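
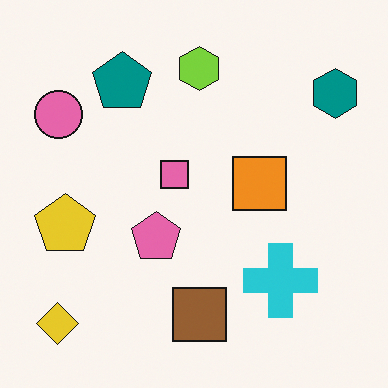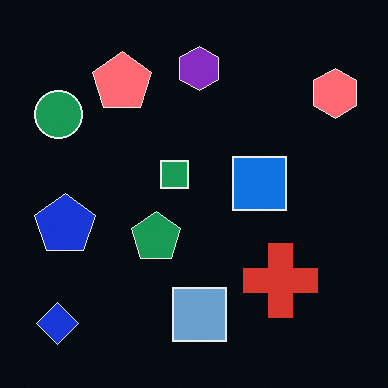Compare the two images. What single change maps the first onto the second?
The second image is the first color-inverted (negative).

The light background has become dark and every shape's color is its complement — a photographic negative.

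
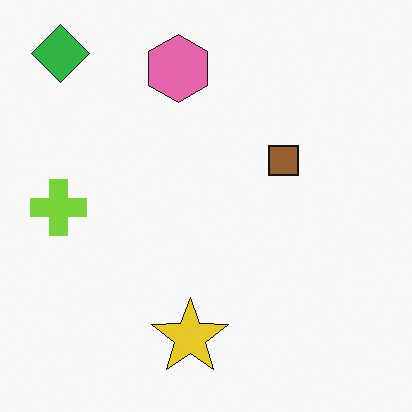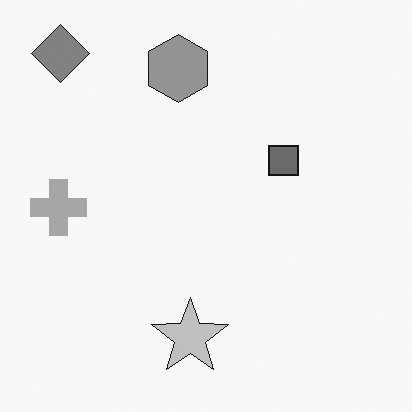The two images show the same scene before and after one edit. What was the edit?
It was converted to grayscale.

All color is removed — every shape is now a shade of grey.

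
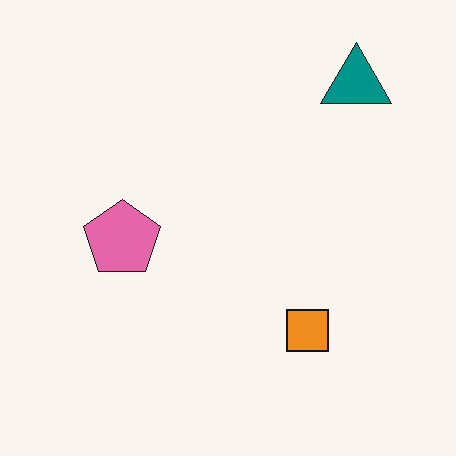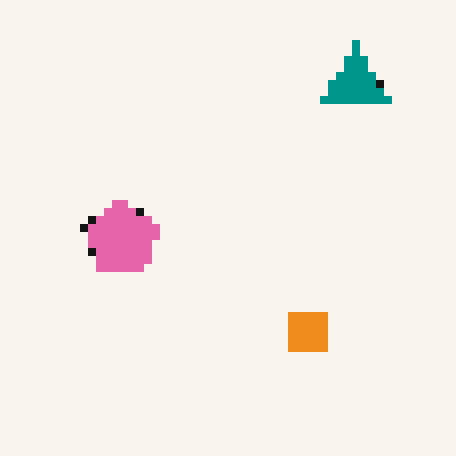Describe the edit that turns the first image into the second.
This is the original image moderately pixelated.

Shapes are reduced to large square blocks; fine edges and outlines are lost — a downscale-then-upscale (mosaic) effect.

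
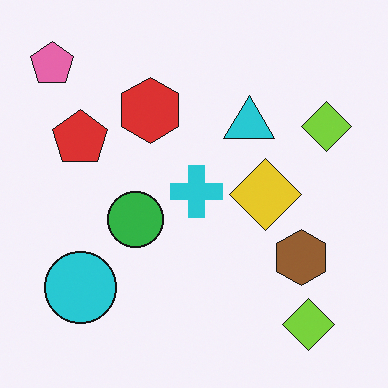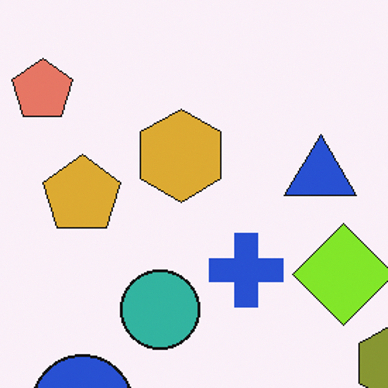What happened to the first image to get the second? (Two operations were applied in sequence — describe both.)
The image was hue-shifted slightly, then cropped to a modestly smaller region and rescaled.

Every shape's color has rotated by the same amount around the hue wheel — a uniform hue shift. The visible shapes are larger and the field of view is narrower; shapes near the original edges may be partly or wholly outside the frame — a crop-and-rescale.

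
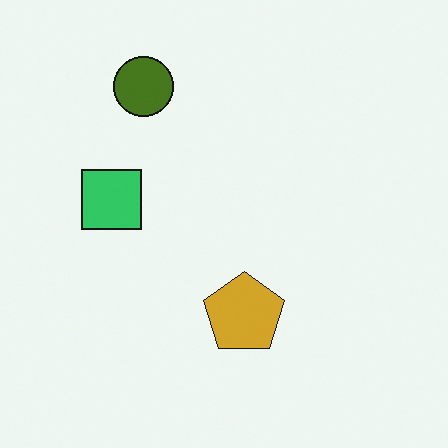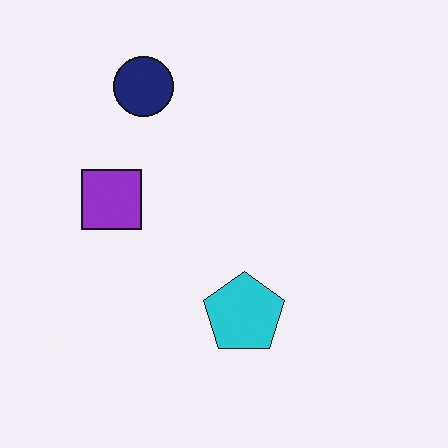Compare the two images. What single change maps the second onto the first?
This is the original image hue-shifted through roughly half the color wheel.

Every shape's color has rotated by the same amount around the hue wheel — a uniform hue shift.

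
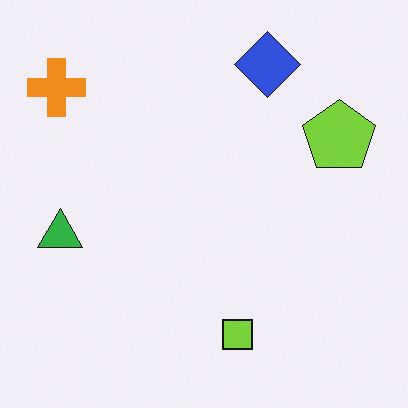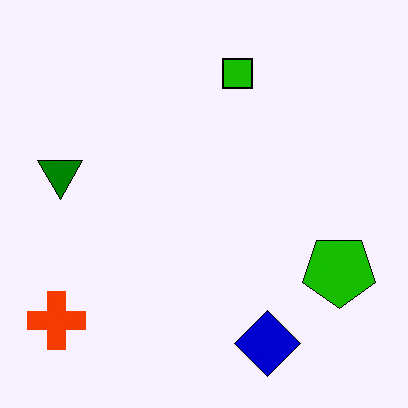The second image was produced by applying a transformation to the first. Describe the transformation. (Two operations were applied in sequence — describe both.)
It was flipped vertically (top ↔ bottom), then boosted in contrast.

The blue diamond is in the top of the first image and the bottom of the second — shapes on opposite sides of the horizontal midline have swapped in a mirror flip. Tones are pushed away from mid-grey across the whole image — a global contrast change.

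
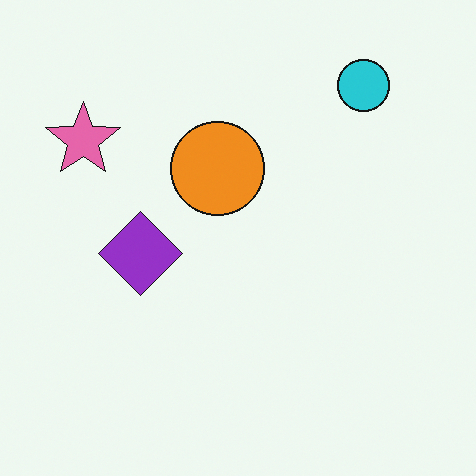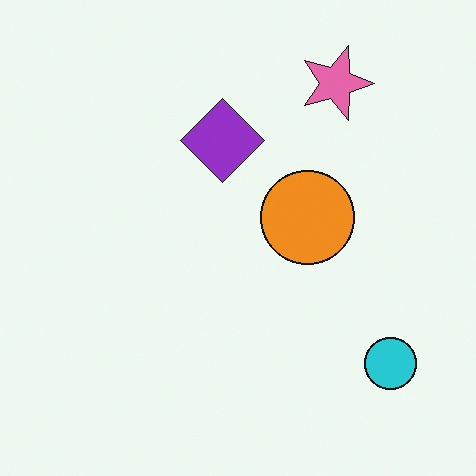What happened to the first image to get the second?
This is the original image rotated 90° clockwise.

The cyan circle sits in the top-right of the first image and the bottom-right of the second — consistent with a whole-image 90° clockwise rotation.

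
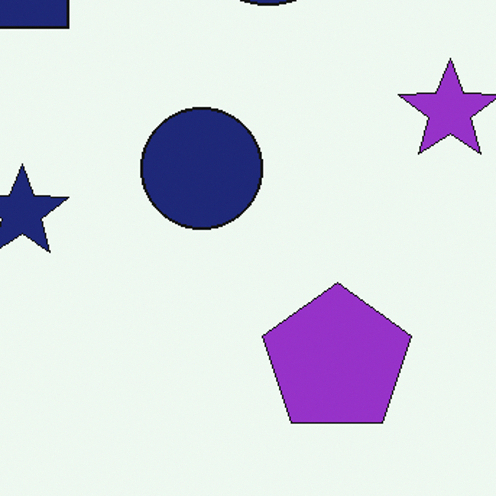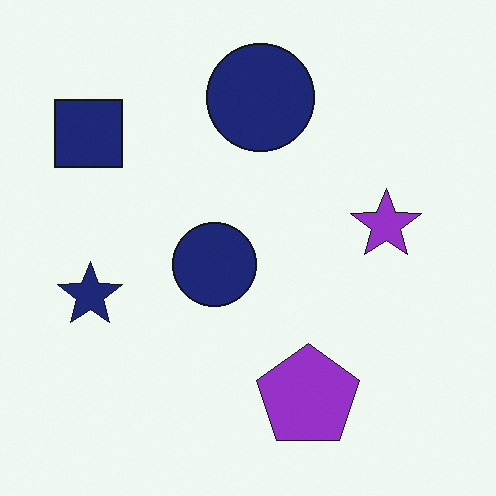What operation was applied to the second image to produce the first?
The image was cropped to a modestly smaller region and rescaled.

The visible shapes are larger and the field of view is narrower; shapes near the original edges may be partly or wholly outside the frame — a crop-and-rescale.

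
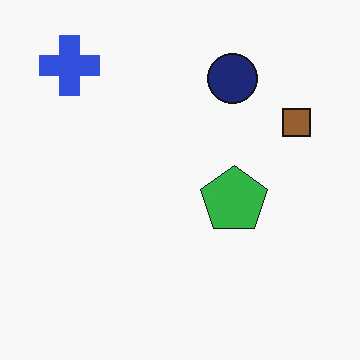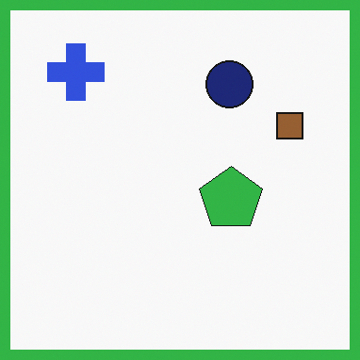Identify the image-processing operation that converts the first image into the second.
It was framed with a green border.

A solid green frame runs around the edge of the second image, with the content slightly shrunk inside it.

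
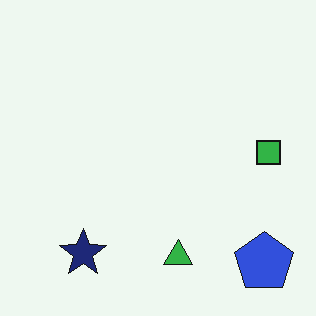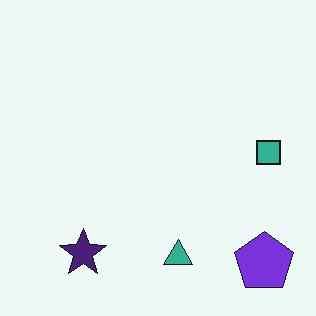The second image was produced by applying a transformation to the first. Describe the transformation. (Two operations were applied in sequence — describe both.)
The image was hue-shifted by a small amount, then JPEG-compressed with visible artifacts.

Every shape's color has rotated by the same amount around the hue wheel — a uniform hue shift. Blocky 8×8 compression artifacts appear around shape edges and the flat background shows ringing — characteristic JPEG degradation.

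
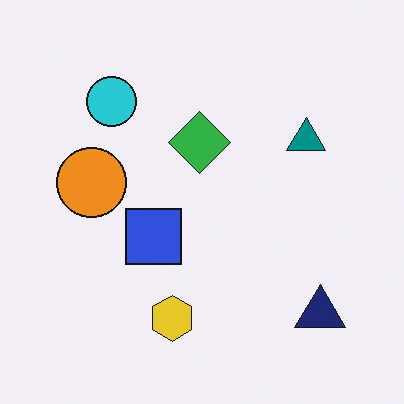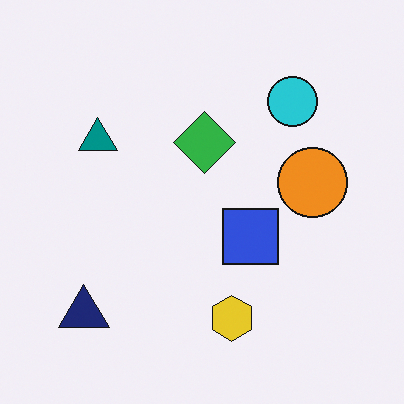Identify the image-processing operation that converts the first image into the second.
This is the original image flipped horizontally (left ↔ right).

The navy triangle is in the bottom-right of the first image and the bottom-left of the second — shapes on opposite sides of the vertical midline have swapped in a mirror flip.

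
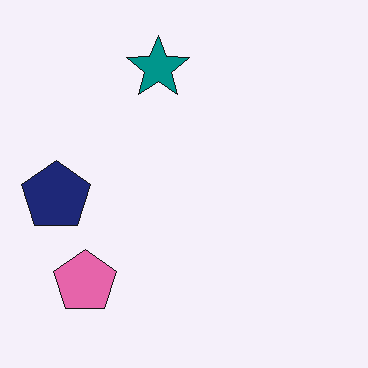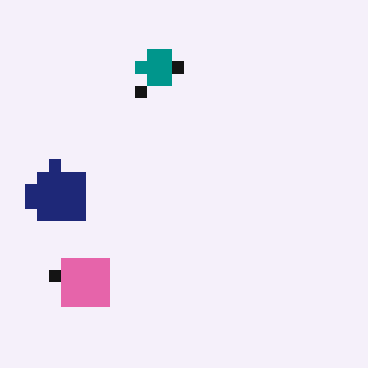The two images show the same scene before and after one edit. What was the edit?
The image was heavily pixelated into large blocks.

Shapes are reduced to large square blocks; fine edges and outlines are lost — a downscale-then-upscale (mosaic) effect.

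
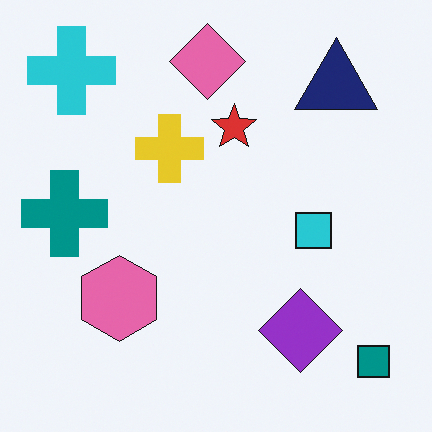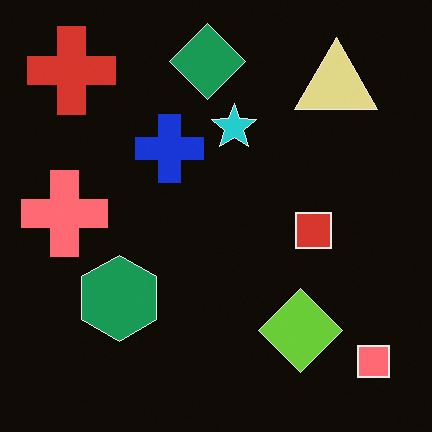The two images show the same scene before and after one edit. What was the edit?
Color-inverted (negative).

The light background has become dark and every shape's color is its complement — a photographic negative.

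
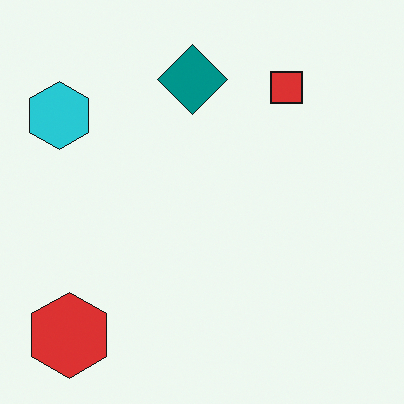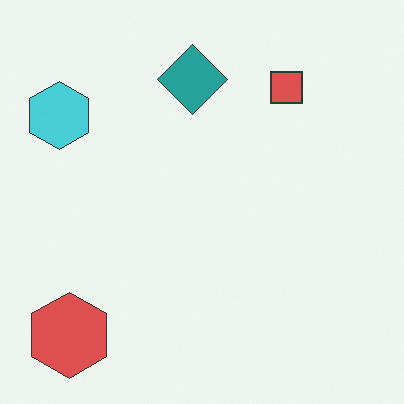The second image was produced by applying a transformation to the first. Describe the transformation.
It was given slightly reduced contrast.

Tones are pushed toward mid-grey across the whole image — a global contrast change.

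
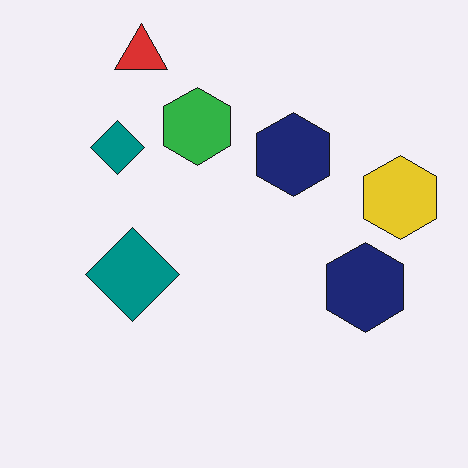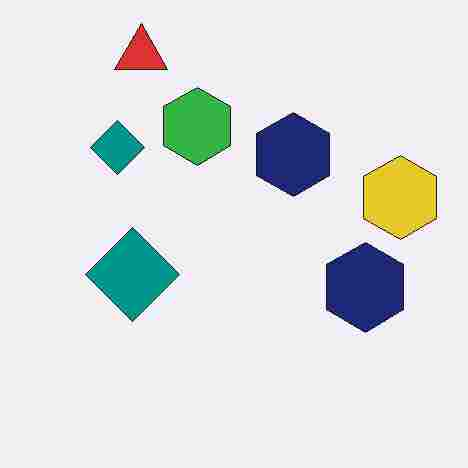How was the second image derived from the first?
The image was heavily JPEG-compressed with obvious blocking artifacts.

Blocky 8×8 compression artifacts appear around shape edges and the flat background shows ringing — characteristic JPEG degradation.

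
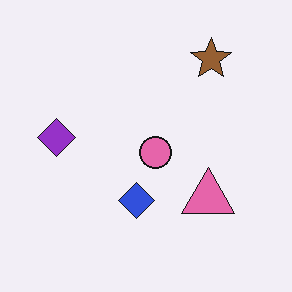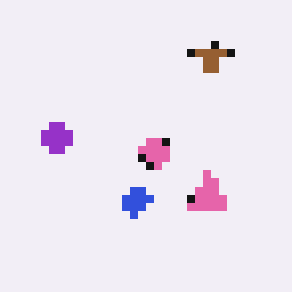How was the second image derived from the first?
The transformation is: moderately pixelated.

Shapes are reduced to large square blocks; fine edges and outlines are lost — a downscale-then-upscale (mosaic) effect.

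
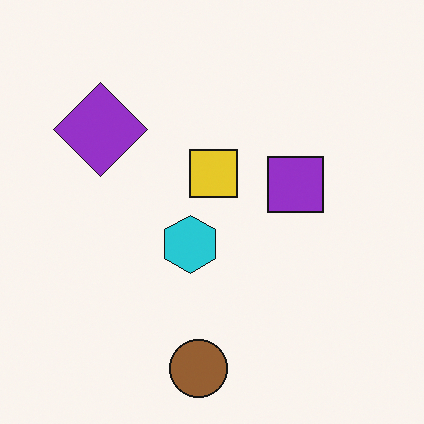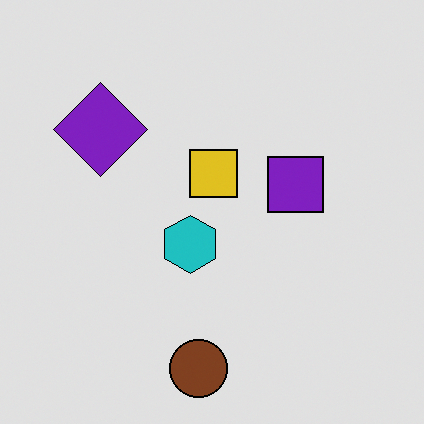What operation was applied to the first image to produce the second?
Moderately posterized.

Each flat color has snapped to a coarser quantized level — most visibly, the near-white background has dropped to a flat grey.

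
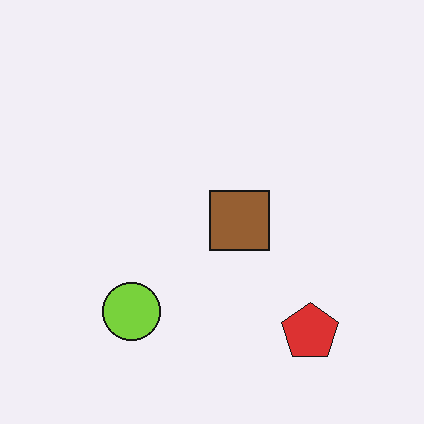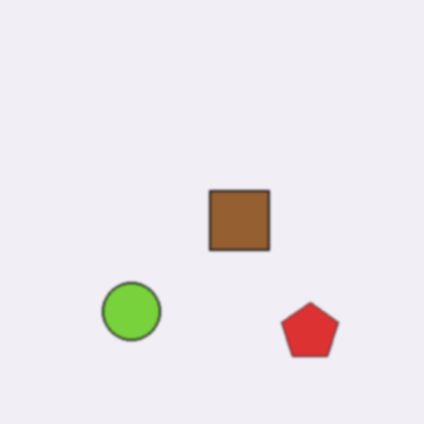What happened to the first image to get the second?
Slightly softened.

Shape edges and outlines are uniformly softened across the whole image.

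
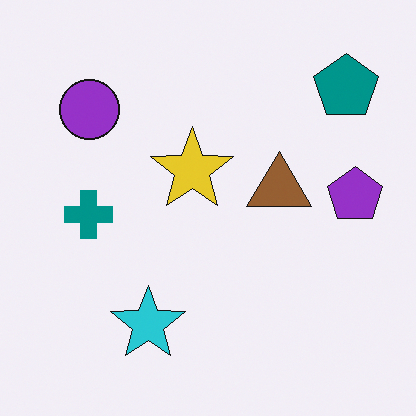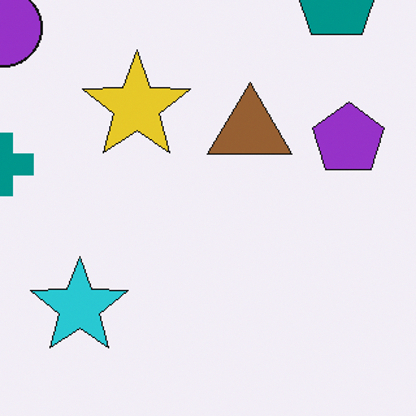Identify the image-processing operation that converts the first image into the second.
This is the original image cropped to a modestly smaller region and rescaled.

The visible shapes are larger and the field of view is narrower; shapes near the original edges may be partly or wholly outside the frame — a crop-and-rescale.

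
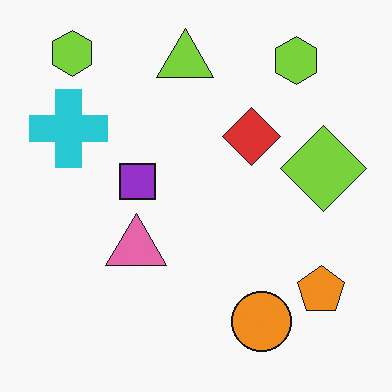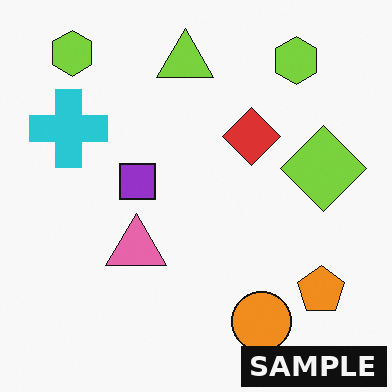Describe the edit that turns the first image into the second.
The second image is the first watermarked with the text "SAMPLE" in the lower-right corner.

A dark label reading "SAMPLE" appears in the lower-right corner.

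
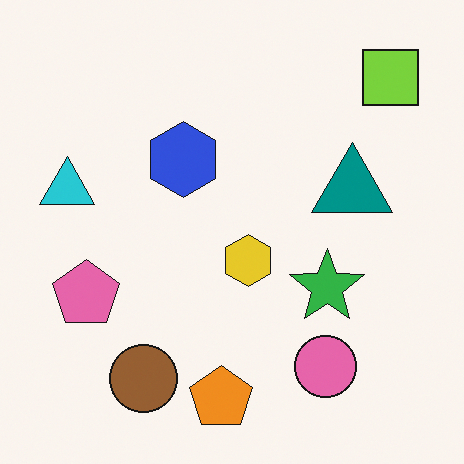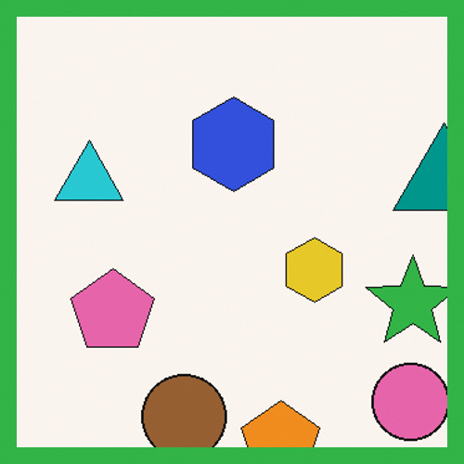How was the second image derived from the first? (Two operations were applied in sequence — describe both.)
The image was cropped slightly and scaled back up, then framed with a green border.

The visible shapes are larger and the field of view is narrower; shapes near the original edges may be partly or wholly outside the frame — a crop-and-rescale. A solid green frame runs around the edge of the second image, with the content slightly shrunk inside it.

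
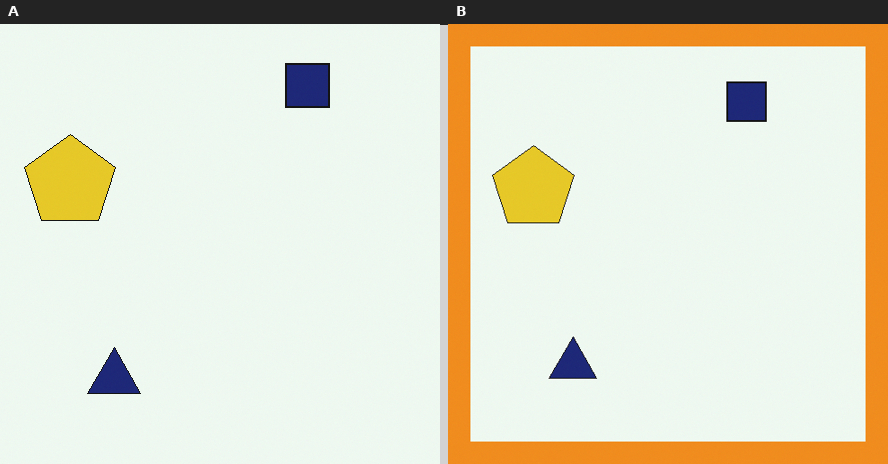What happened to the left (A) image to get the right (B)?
It was framed with a orange border.

A solid orange frame runs around the edge of the right (B) image, with the content slightly shrunk inside it.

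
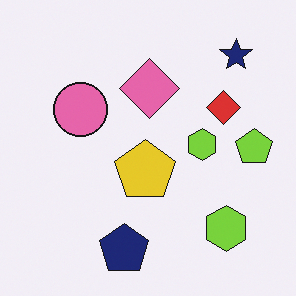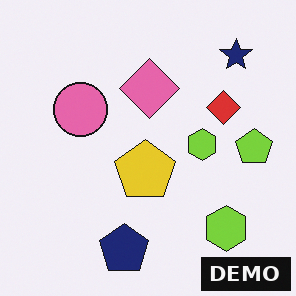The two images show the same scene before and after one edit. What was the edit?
The image was watermarked with the text "DEMO" in the lower-right corner.

A dark label reading "DEMO" appears in the lower-right corner.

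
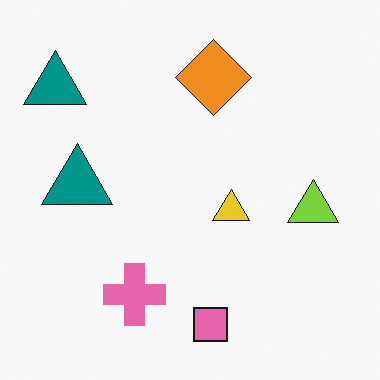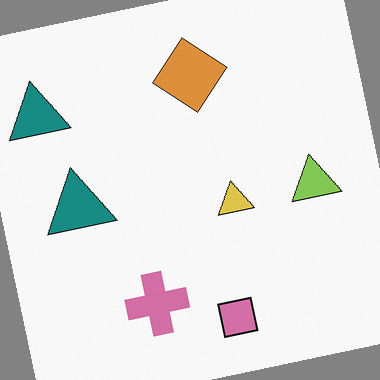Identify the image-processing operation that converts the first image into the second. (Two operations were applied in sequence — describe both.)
The image was slightly desaturated, then rotated counter-clockwise by a few degrees.

All colors are more muted and greyish — a global saturation change. Every shape is tilted by the same angle and the image corners show triangular fill wedges — a whole-image rotation by a non-right angle.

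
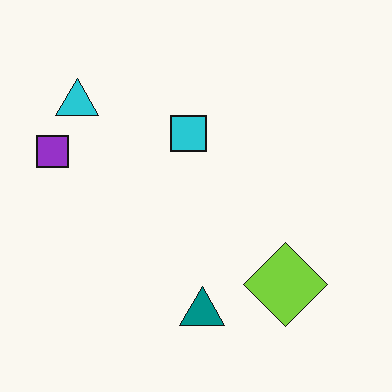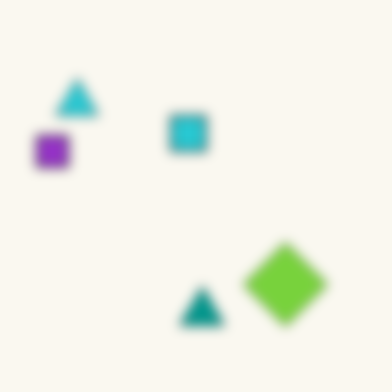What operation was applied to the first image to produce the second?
The second image is the first heavily blurred.

Shape edges and outlines are uniformly softened across the whole image.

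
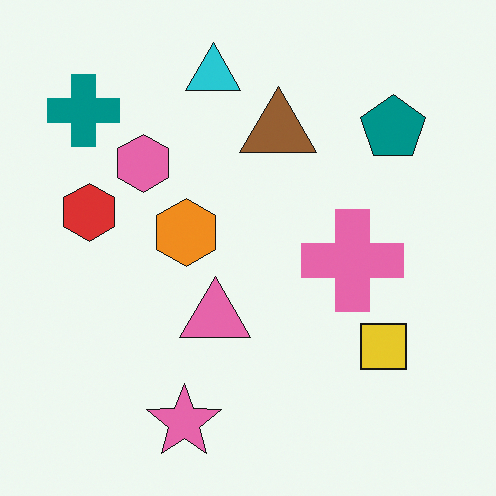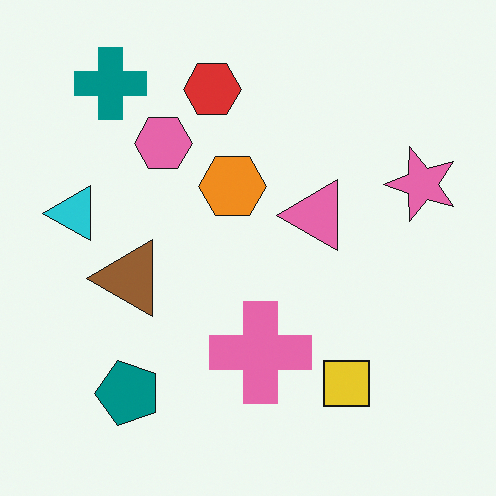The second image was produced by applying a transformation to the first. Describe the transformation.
Transposed (reflected across the top-left ↔ bottom-right diagonal).

Shapes have swapped their row and column positions — what was in the top-right is now in the bottom-left — a diagonal reflection.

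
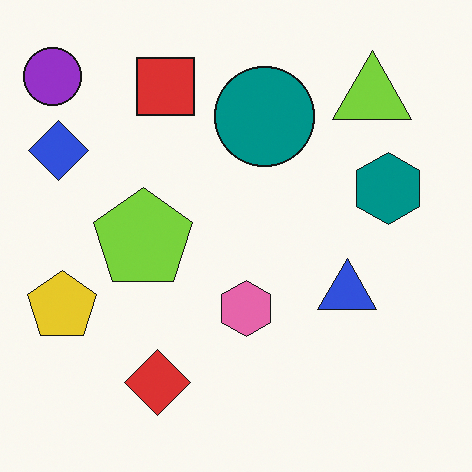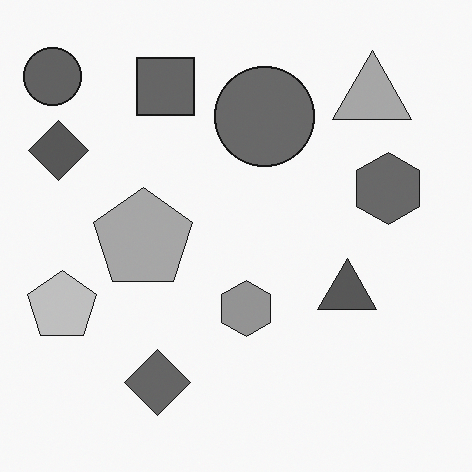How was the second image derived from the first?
Converted to grayscale.

All color is removed — every shape is now a shade of grey.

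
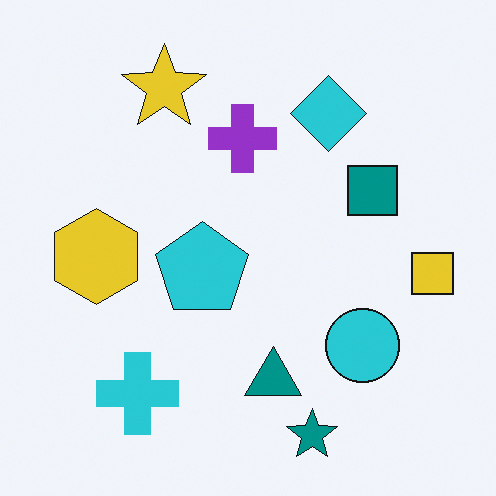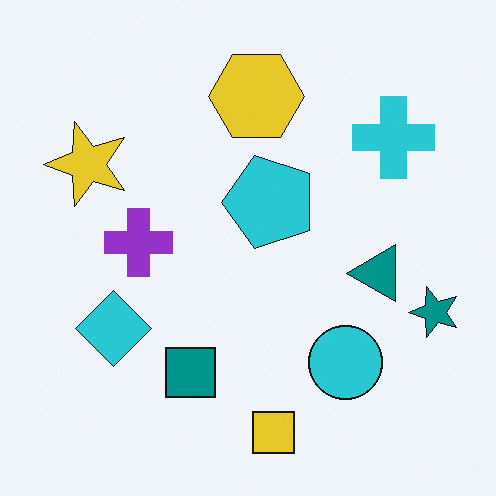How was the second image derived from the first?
The second image is the first transposed (reflected across the top-left ↔ bottom-right diagonal).

Shapes have swapped their row and column positions — what was in the top-right is now in the bottom-left — a diagonal reflection.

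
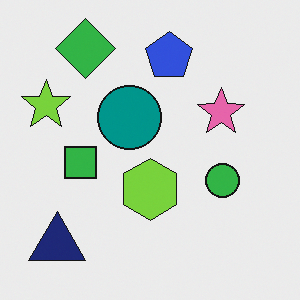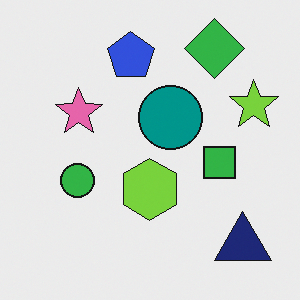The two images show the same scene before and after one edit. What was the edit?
This is the original image flipped horizontally (left ↔ right).

The lime star is in the left of the first image and the right of the second — shapes on opposite sides of the vertical midline have swapped in a mirror flip.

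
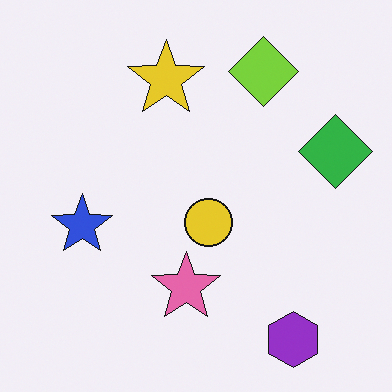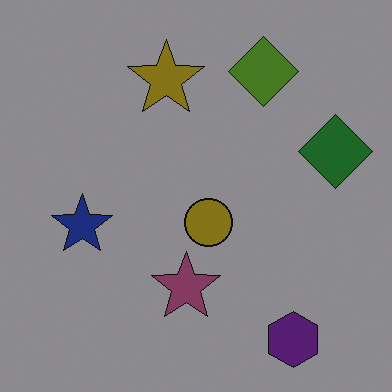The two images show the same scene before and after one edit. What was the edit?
This is the original image darkened a lot.

Every pixel — background and shapes alike — is uniformly darkened.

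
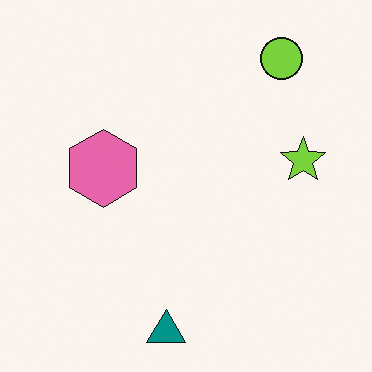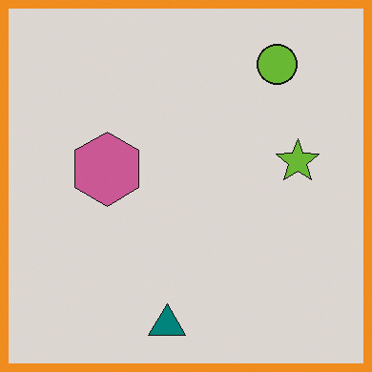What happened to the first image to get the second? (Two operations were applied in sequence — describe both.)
Slightly darkened, then framed with a orange border.

Every pixel — background and shapes alike — is uniformly darkened. A solid orange frame runs around the edge of the second image, with the content slightly shrunk inside it.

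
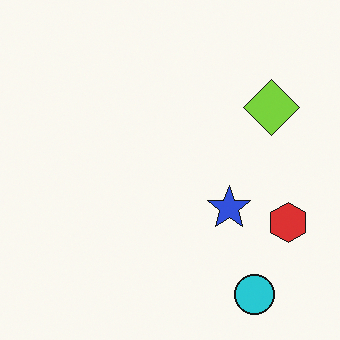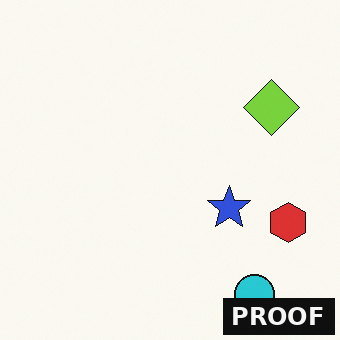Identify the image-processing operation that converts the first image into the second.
Watermarked with the text "PROOF" in the lower-right corner.

A dark label reading "PROOF" appears in the lower-right corner.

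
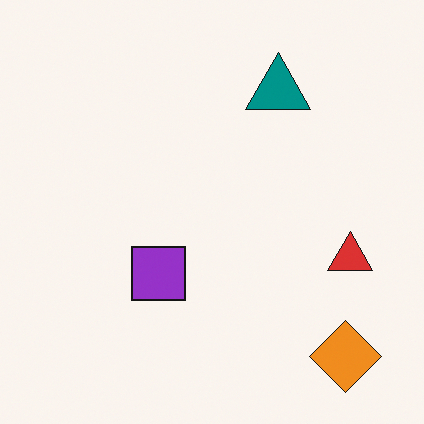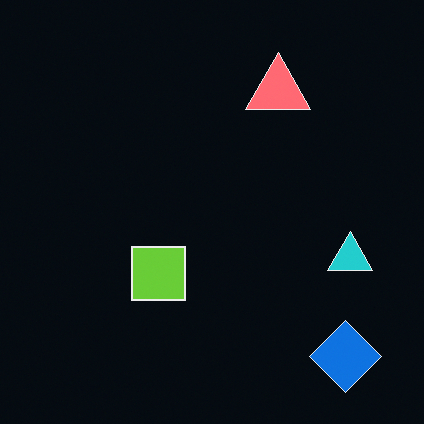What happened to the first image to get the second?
The second image is the first color-inverted (negative).

The light background has become dark and every shape's color is its complement — a photographic negative.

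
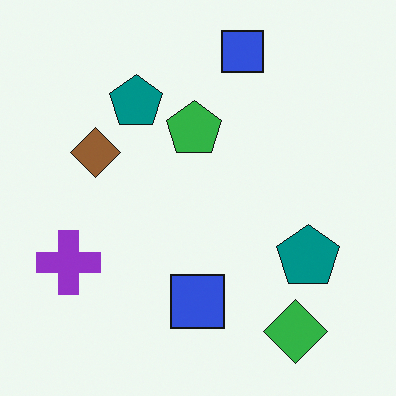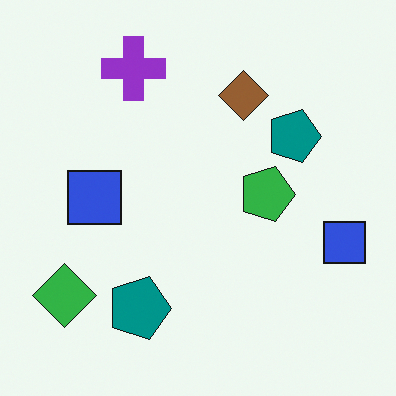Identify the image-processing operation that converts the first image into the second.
It was rotated 90° clockwise.

The green diamond sits in the bottom-right of the first image and the bottom-left of the second — consistent with a whole-image 90° clockwise rotation.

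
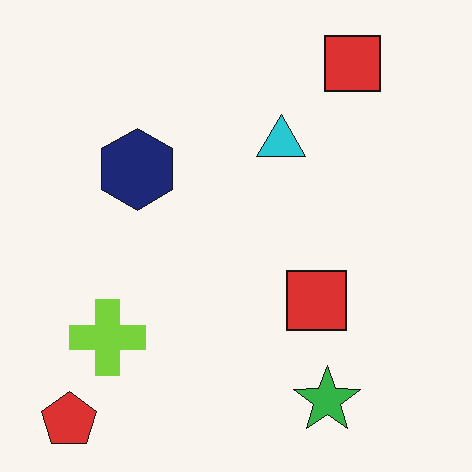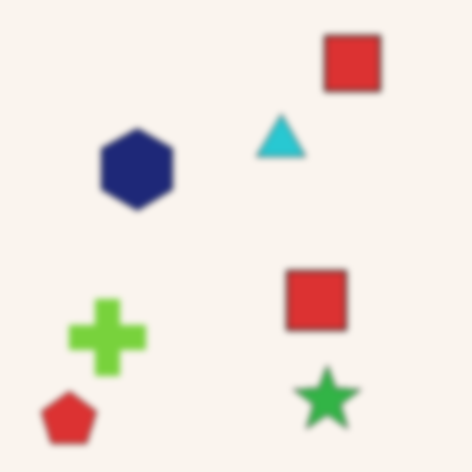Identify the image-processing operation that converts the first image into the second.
The transformation is: noticeably gaussian-blurred.

Shape edges and outlines are uniformly softened across the whole image.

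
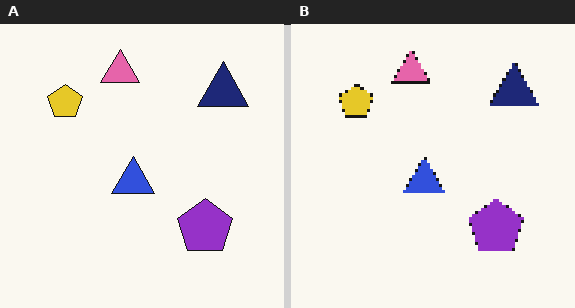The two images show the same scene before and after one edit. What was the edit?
The image was mildly pixelated.

Shapes are reduced to large square blocks; fine edges and outlines are lost — a downscale-then-upscale (mosaic) effect.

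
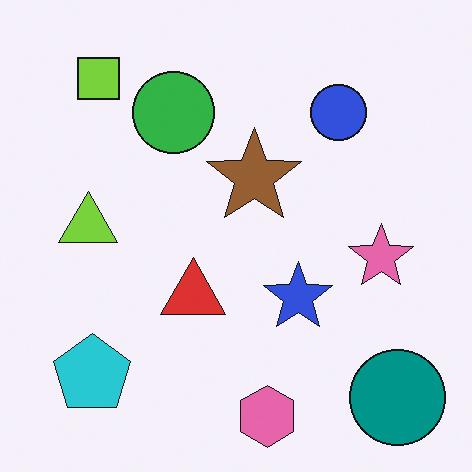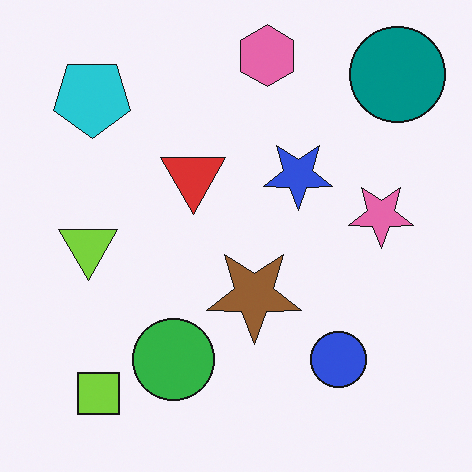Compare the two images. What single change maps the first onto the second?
The second image is the first flipped vertically (top ↔ bottom).

The pink hexagon is in the bottom of the first image and the top of the second — shapes on opposite sides of the horizontal midline have swapped in a mirror flip.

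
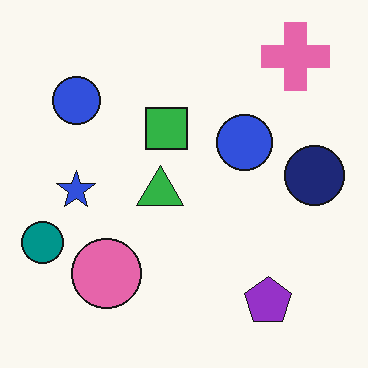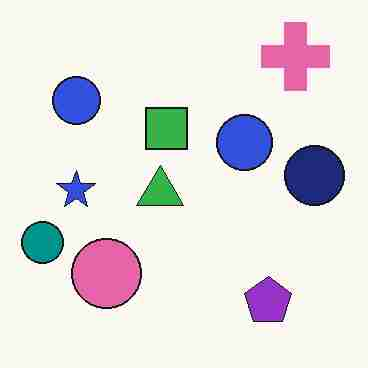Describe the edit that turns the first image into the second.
Heavily JPEG-compressed with obvious blocking artifacts.

Blocky 8×8 compression artifacts appear around shape edges and the flat background shows ringing — characteristic JPEG degradation.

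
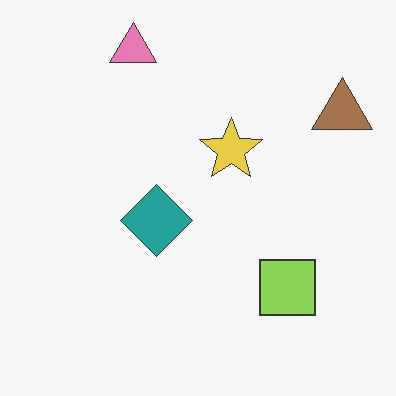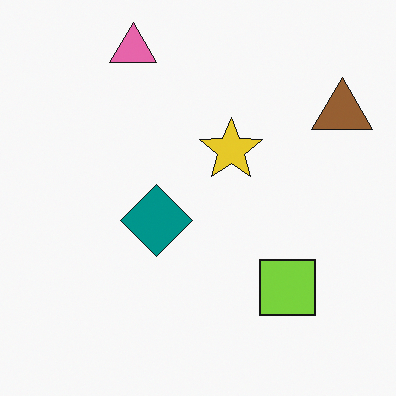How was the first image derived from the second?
Given slightly reduced contrast.

Tones are pushed toward mid-grey across the whole image — a global contrast change.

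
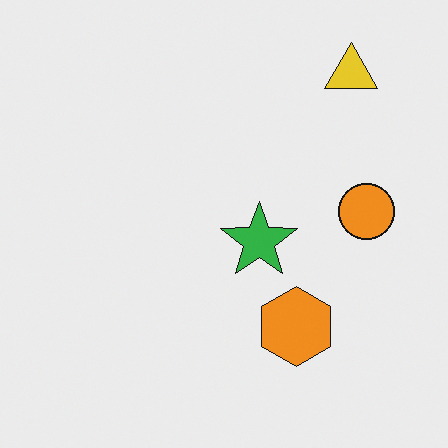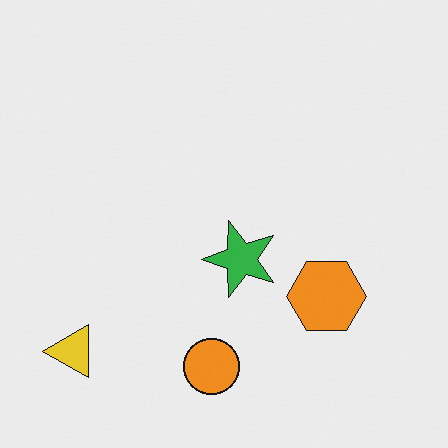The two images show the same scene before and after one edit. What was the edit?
The image was transposed (reflected across the top-left ↔ bottom-right diagonal).

Shapes have swapped their row and column positions — what was in the top-right is now in the bottom-left — a diagonal reflection.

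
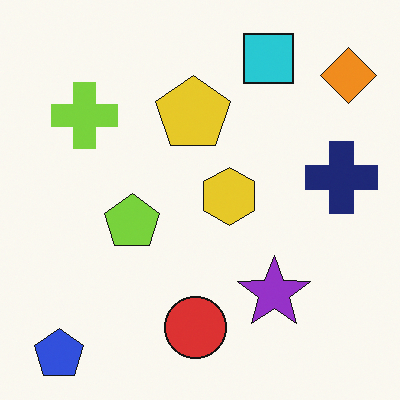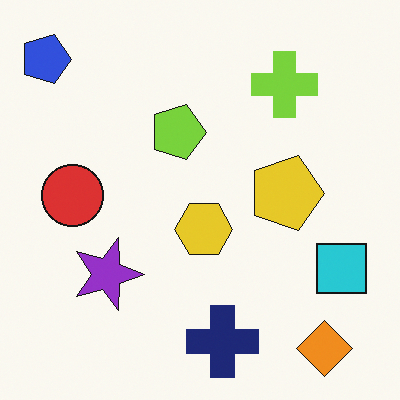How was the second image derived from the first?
The second image is the first rotated 90° clockwise.

The blue pentagon sits in the bottom-left of the first image and the top-left of the second — consistent with a whole-image 90° clockwise rotation.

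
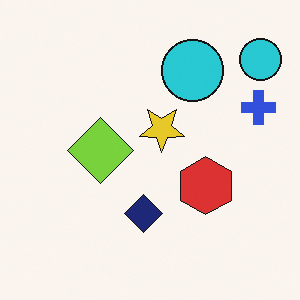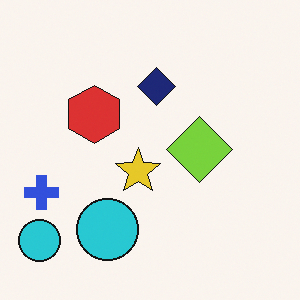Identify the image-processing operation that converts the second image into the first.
Rotated 180°.

The blue cross sits in the left of the second image and the right of the first — consistent with a whole-image 180° rotation.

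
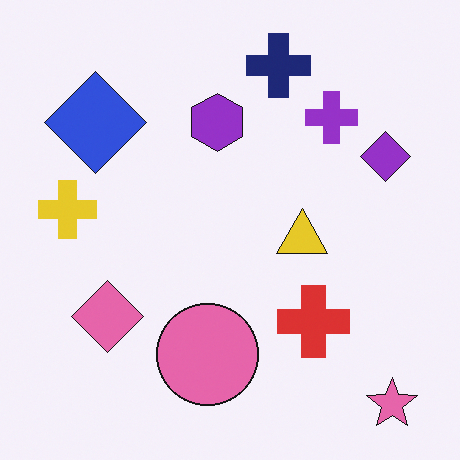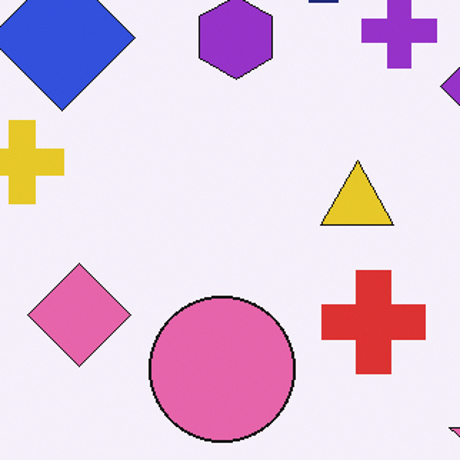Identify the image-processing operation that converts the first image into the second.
This is the original image cropped slightly and scaled back up.

The visible shapes are larger and the field of view is narrower; shapes near the original edges may be partly or wholly outside the frame — a crop-and-rescale.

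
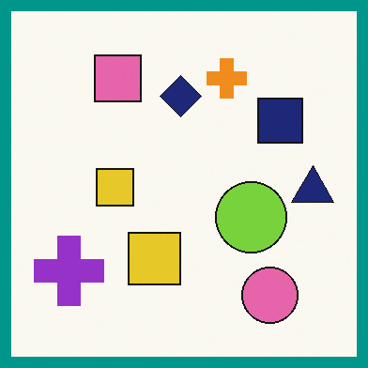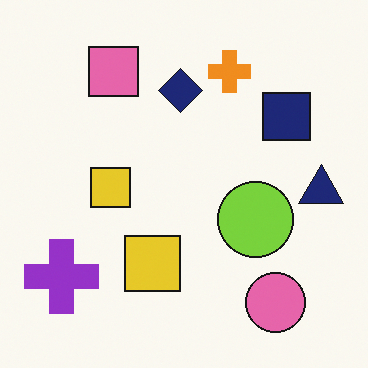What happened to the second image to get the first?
The transformation is: framed with a teal border.

A solid teal frame runs around the edge of the first image, with the content slightly shrunk inside it.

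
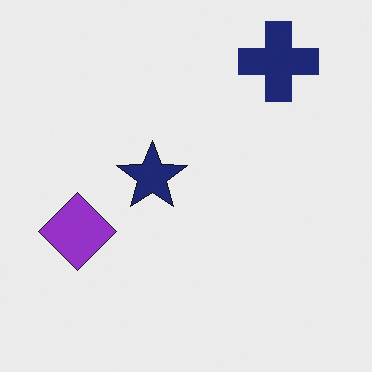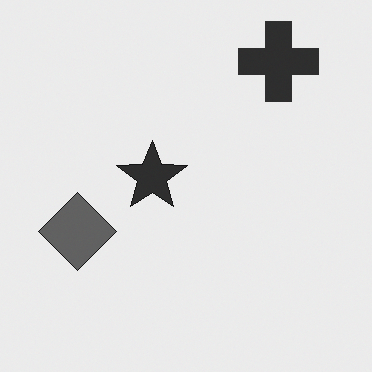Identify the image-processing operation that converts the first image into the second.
It was converted to grayscale.

All color is removed — every shape is now a shade of grey.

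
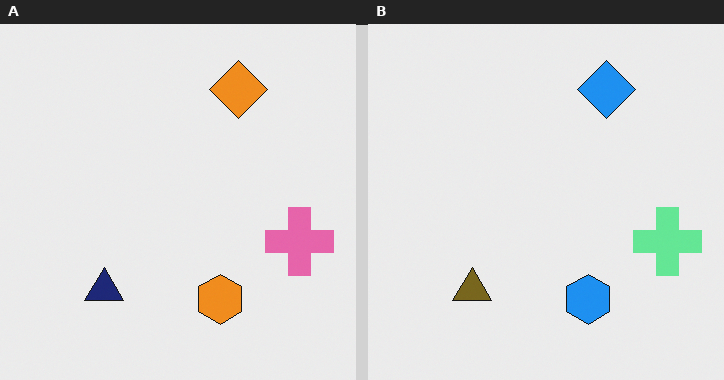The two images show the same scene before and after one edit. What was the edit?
This is the original image hue-shifted by a large amount.

Every shape's color has rotated by the same amount around the hue wheel — a uniform hue shift.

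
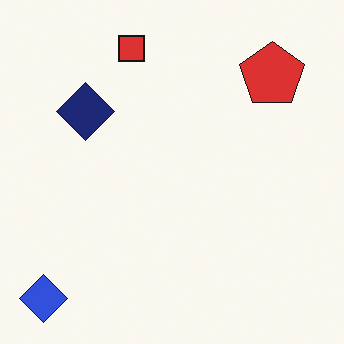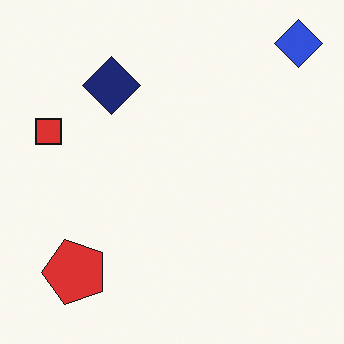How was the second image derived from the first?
Transposed (reflected across the top-left ↔ bottom-right diagonal).

Shapes have swapped their row and column positions — what was in the top-right is now in the bottom-left — a diagonal reflection.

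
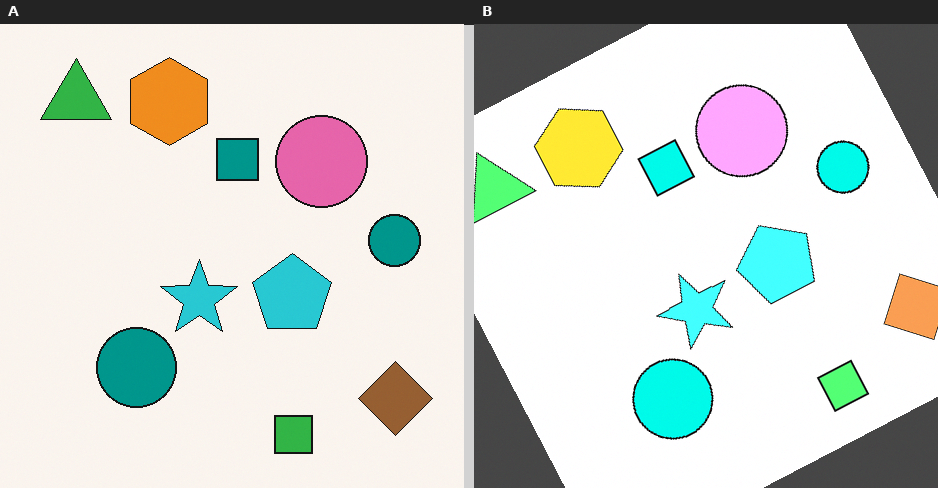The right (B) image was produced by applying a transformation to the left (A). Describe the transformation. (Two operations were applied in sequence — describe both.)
This is the original image substantially brightened, then rotated counter-clockwise by a clearly visible amount.

Every pixel — background and shapes alike — is uniformly brightened. Every shape is tilted by the same angle and the image corners show triangular fill wedges — a whole-image rotation by a non-right angle.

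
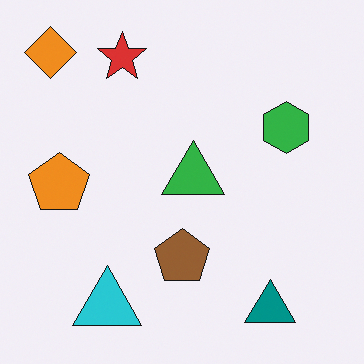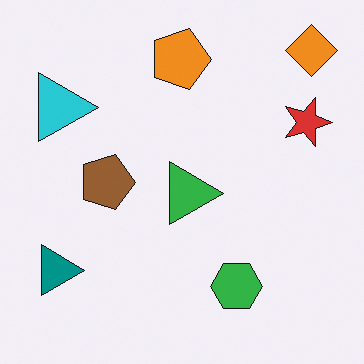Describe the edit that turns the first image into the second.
The image was rotated 90° clockwise.

The orange diamond sits in the top-left of the first image and the top-right of the second — consistent with a whole-image 90° clockwise rotation.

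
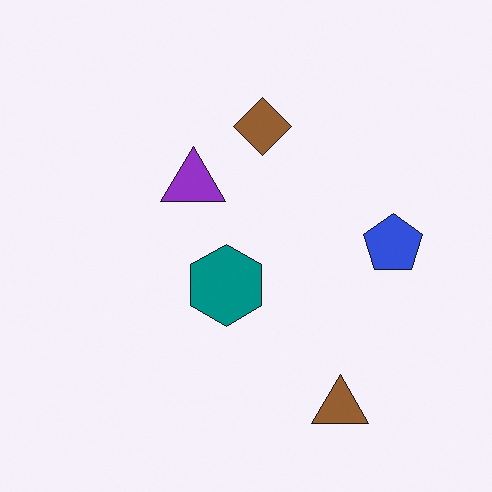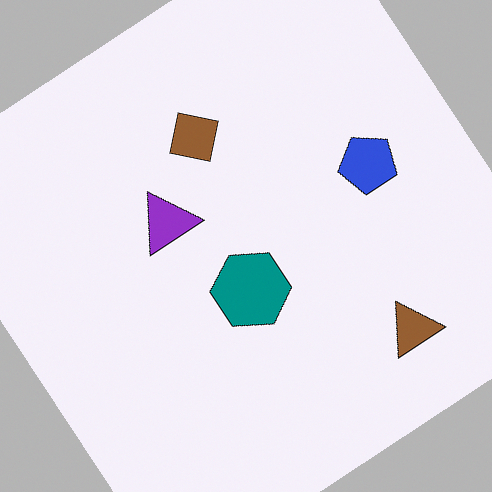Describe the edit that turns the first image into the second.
It was rotated counter-clockwise by a large amount — several tens of degrees.

Every shape is tilted by the same angle and the image corners show triangular fill wedges — a whole-image rotation by a non-right angle.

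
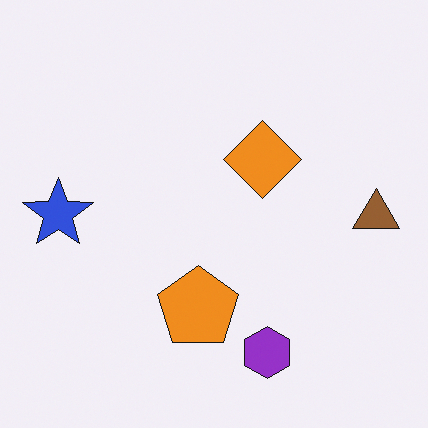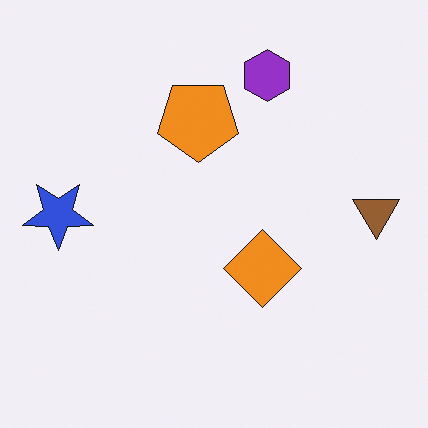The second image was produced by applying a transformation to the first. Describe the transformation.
It was flipped vertically (top ↔ bottom).

The purple hexagon is in the bottom of the first image and the top of the second — shapes on opposite sides of the horizontal midline have swapped in a mirror flip.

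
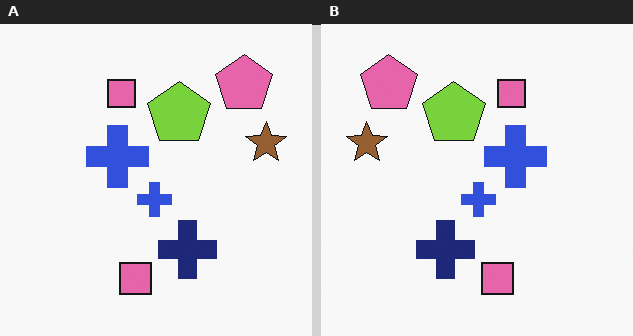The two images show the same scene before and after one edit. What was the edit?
The image was flipped horizontally (left ↔ right).

The brown star is in the right of the left (A) image and the left of the right (B) — shapes on opposite sides of the vertical midline have swapped in a mirror flip.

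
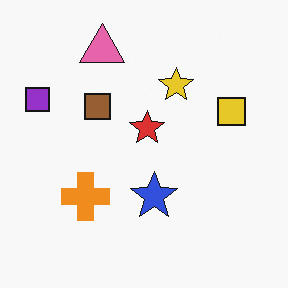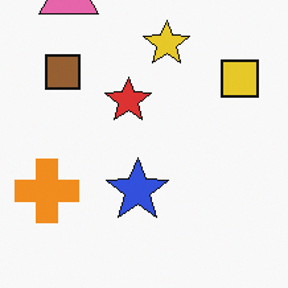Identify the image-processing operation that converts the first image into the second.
The image was cropped to a modestly smaller region and rescaled.

The visible shapes are larger and the field of view is narrower; shapes near the original edges may be partly or wholly outside the frame — a crop-and-rescale.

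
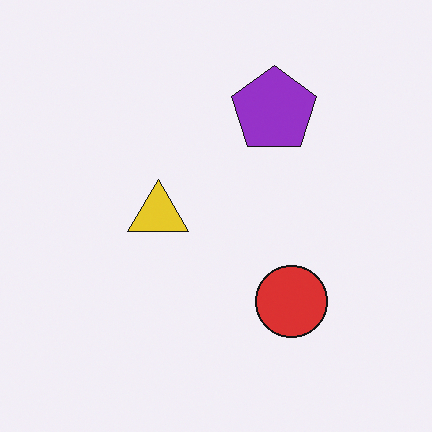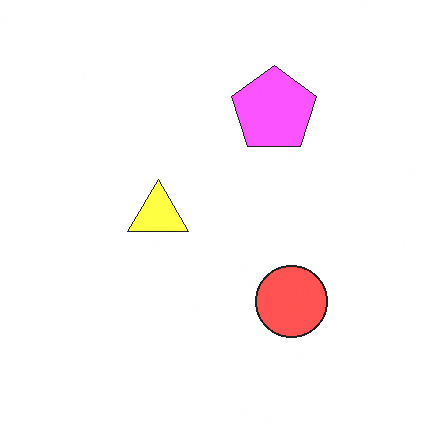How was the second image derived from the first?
Brightened a lot.

Every pixel — background and shapes alike — is uniformly brightened.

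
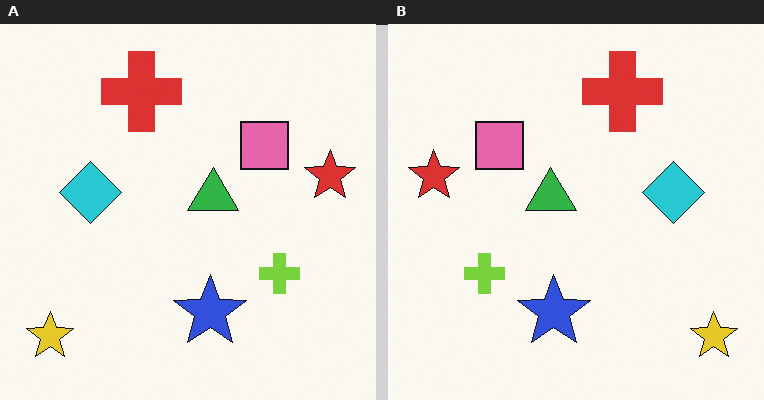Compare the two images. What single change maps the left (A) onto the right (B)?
Flipped horizontally (left ↔ right).

The red star is in the right of the left (A) image and the left of the right (B) — shapes on opposite sides of the vertical midline have swapped in a mirror flip.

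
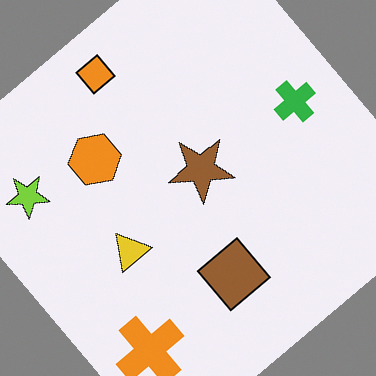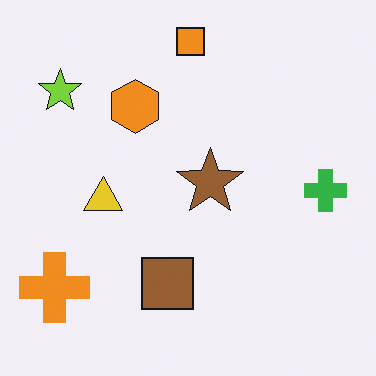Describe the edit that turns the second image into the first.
Rotated counter-clockwise by a large amount — several tens of degrees.

Every shape is tilted by the same angle and the image corners show triangular fill wedges — a whole-image rotation by a non-right angle.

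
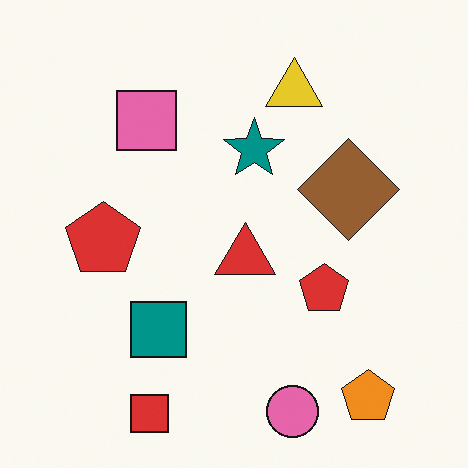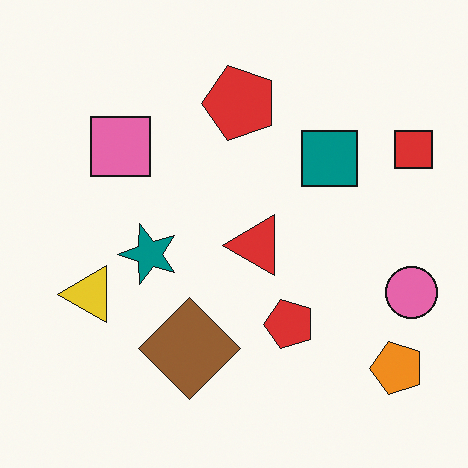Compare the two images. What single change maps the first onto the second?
The image was transposed (reflected across the top-left ↔ bottom-right diagonal).

Shapes have swapped their row and column positions — what was in the top-right is now in the bottom-left — a diagonal reflection.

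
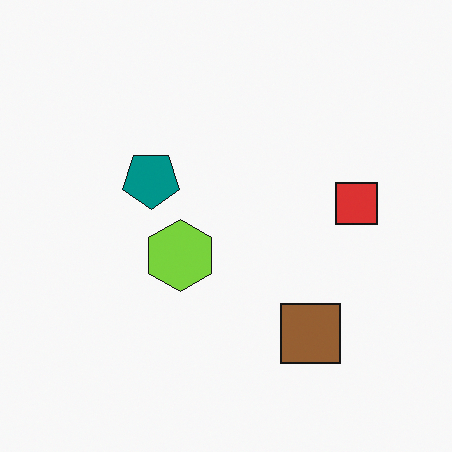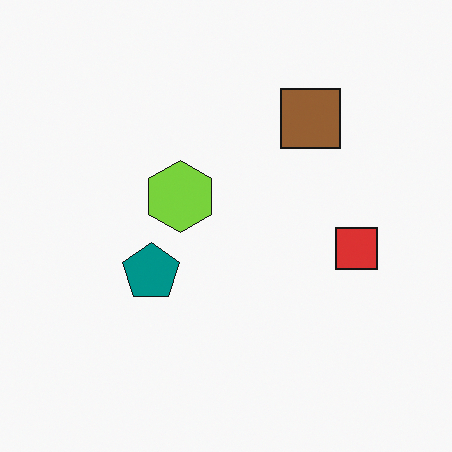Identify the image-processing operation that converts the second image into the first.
The image was flipped vertically (top ↔ bottom).

The brown square is in the top-right of the second image and the bottom-right of the first — shapes on opposite sides of the horizontal midline have swapped in a mirror flip.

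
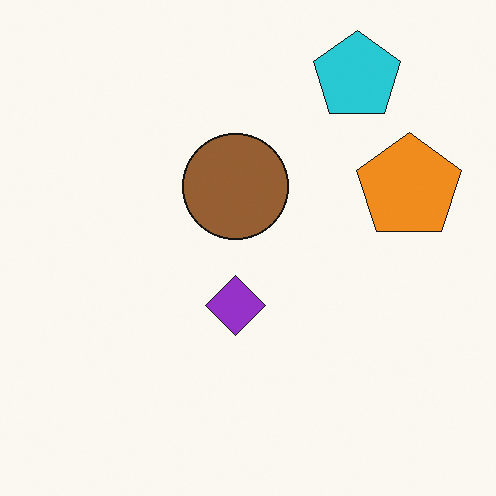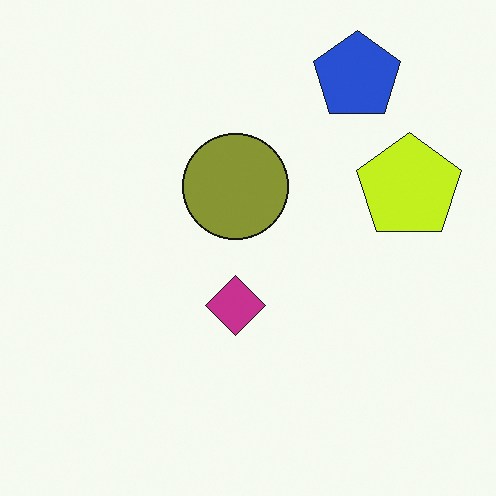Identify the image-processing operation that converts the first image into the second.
The image was hue-shifted by a small amount.

Every shape's color has rotated by the same amount around the hue wheel — a uniform hue shift.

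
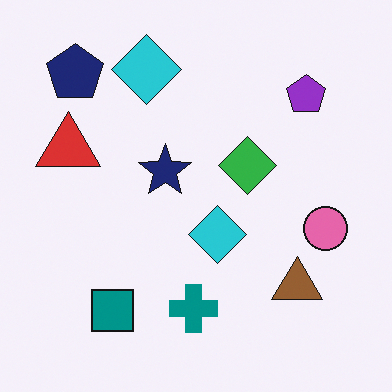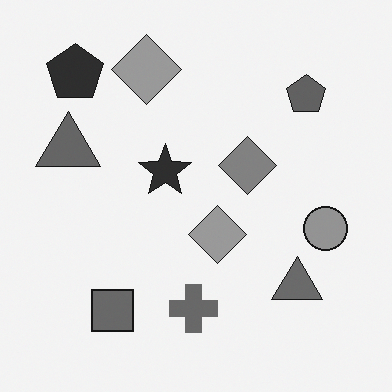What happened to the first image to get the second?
The second image is the first converted to grayscale.

All color is removed — every shape is now a shade of grey.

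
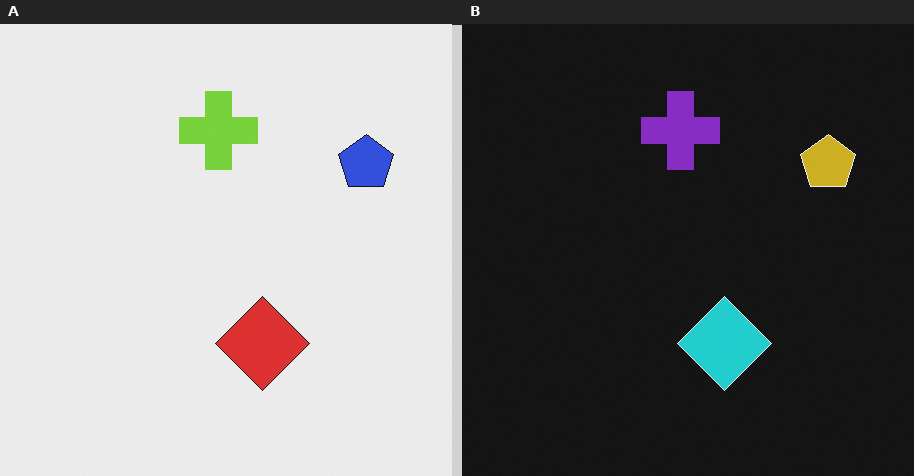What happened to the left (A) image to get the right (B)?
This is the original image color-inverted (negative).

The light background has become dark and every shape's color is its complement — a photographic negative.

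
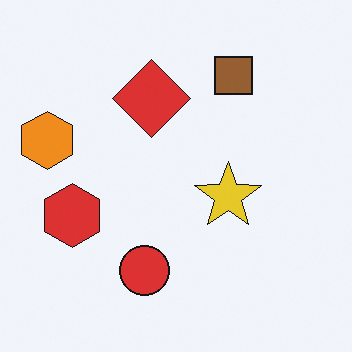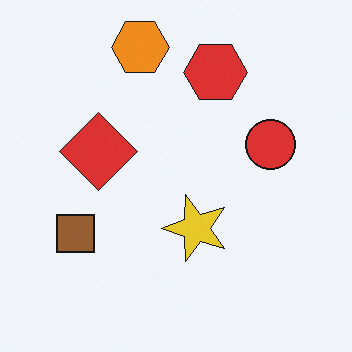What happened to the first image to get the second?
It was transposed (reflected across the top-left ↔ bottom-right diagonal).

Shapes have swapped their row and column positions — what was in the top-right is now in the bottom-left — a diagonal reflection.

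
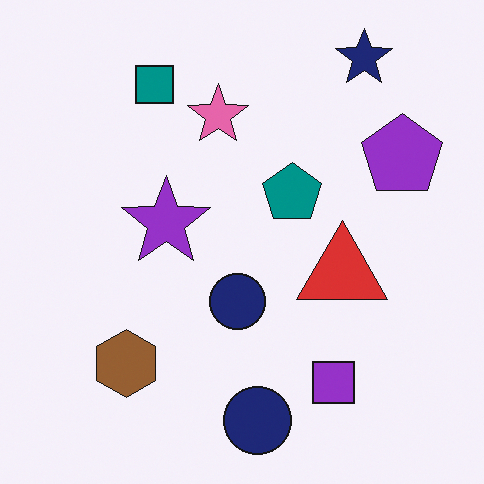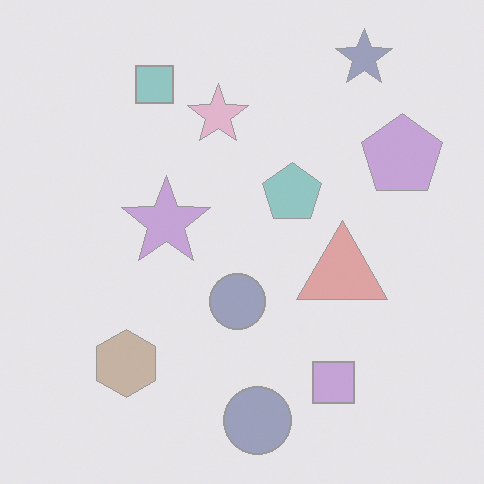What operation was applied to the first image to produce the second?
This is the original image washed out (contrast reduced).

Tones are pushed toward mid-grey across the whole image — a global contrast change.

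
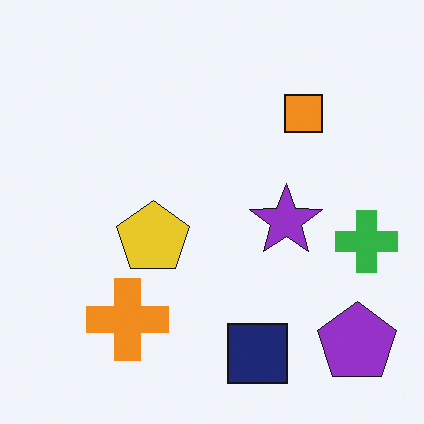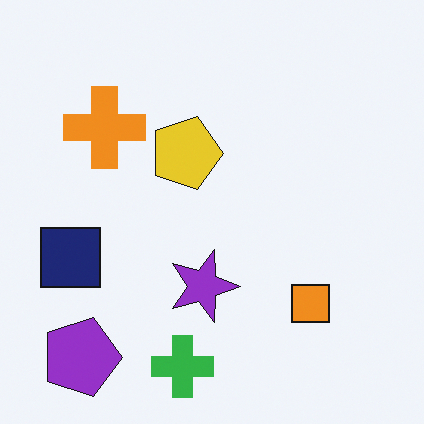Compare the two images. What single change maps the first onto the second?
It was rotated 90° clockwise.

The purple pentagon sits in the bottom-right of the first image and the bottom-left of the second — consistent with a whole-image 90° clockwise rotation.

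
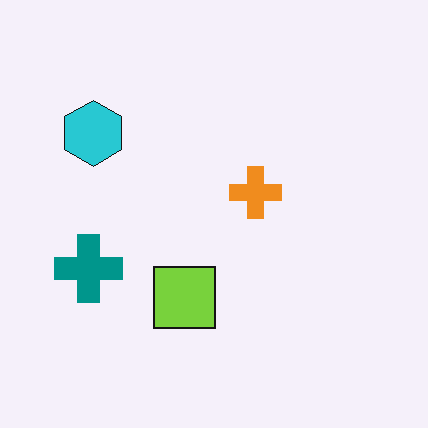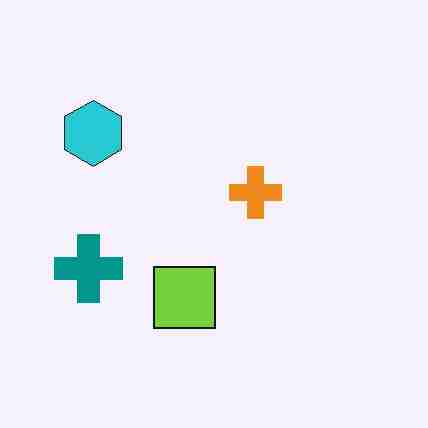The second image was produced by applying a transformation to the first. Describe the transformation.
This is the original image degraded with heavy JPEG compression.

Blocky 8×8 compression artifacts appear around shape edges and the flat background shows ringing — characteristic JPEG degradation.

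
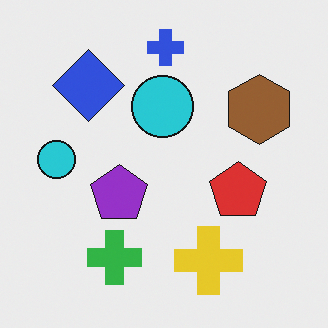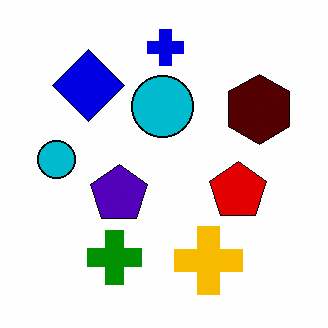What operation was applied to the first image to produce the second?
The second image is the first boosted in contrast.

Tones are pushed away from mid-grey across the whole image — a global contrast change.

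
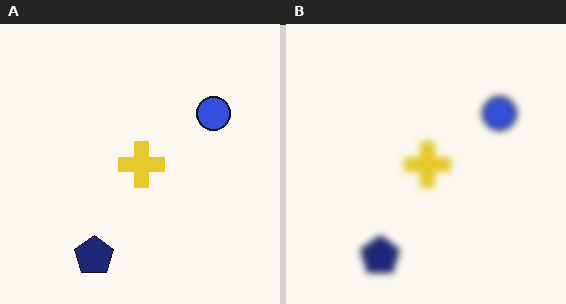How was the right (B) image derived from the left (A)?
Noticeably gaussian-blurred.

Shape edges and outlines are uniformly softened across the whole image.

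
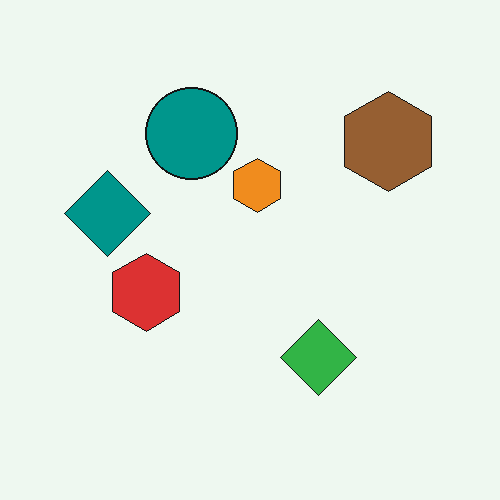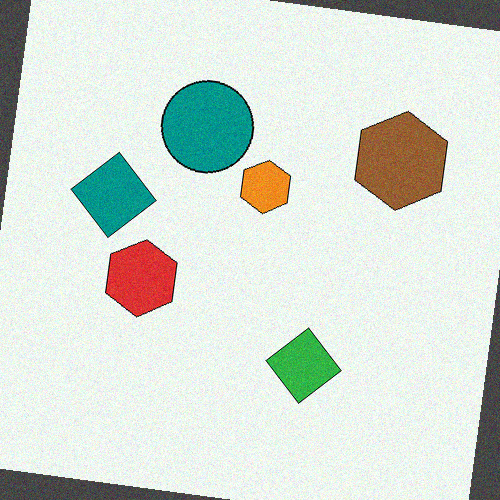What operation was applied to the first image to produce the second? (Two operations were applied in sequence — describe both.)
The second image is the first rotated clockwise by a small amount, then degraded with a light layer of grain.

Every shape is tilted by the same angle and the image corners show triangular fill wedges — a whole-image rotation by a non-right angle. Random speckle covers the whole image, including the flat background.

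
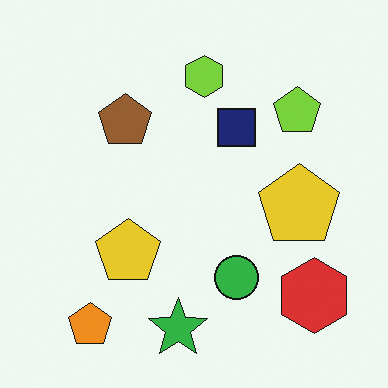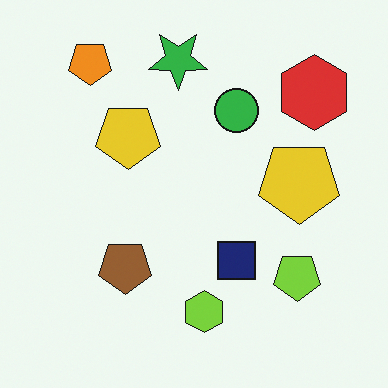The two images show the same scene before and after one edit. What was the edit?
The image was flipped vertically (top ↔ bottom).

The green star is in the bottom of the first image and the top of the second — shapes on opposite sides of the horizontal midline have swapped in a mirror flip.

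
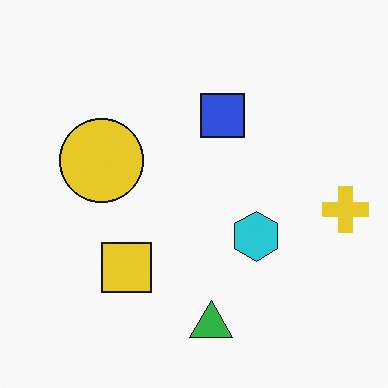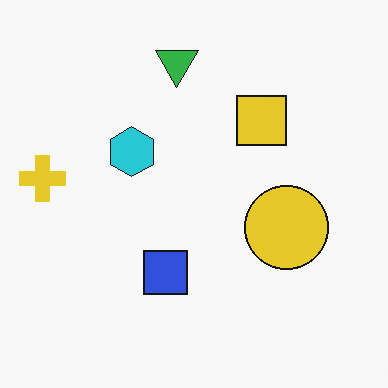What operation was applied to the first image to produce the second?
The second image is the first rotated 180°.

The yellow cross sits in the right of the first image and the left of the second — consistent with a whole-image 180° rotation.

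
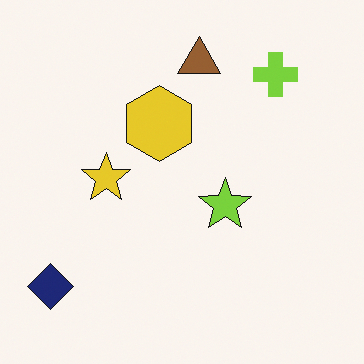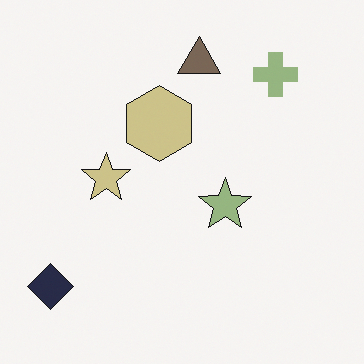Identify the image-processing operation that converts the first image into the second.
Heavily desaturated.

All colors are more muted and greyish — a global saturation change.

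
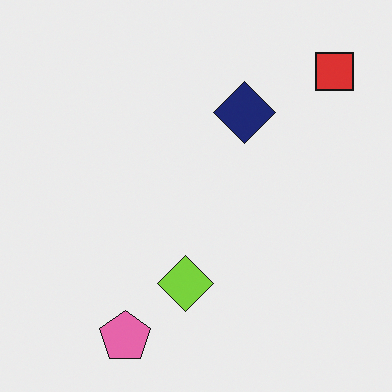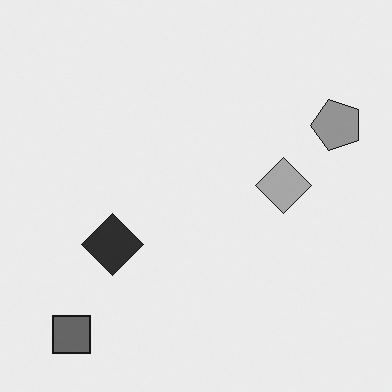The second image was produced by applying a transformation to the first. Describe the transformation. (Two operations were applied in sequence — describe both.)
Transposed (reflected across the top-left ↔ bottom-right diagonal), then converted to grayscale.

Shapes have swapped their row and column positions — what was in the top-right is now in the bottom-left — a diagonal reflection. All color is removed — every shape is now a shade of grey.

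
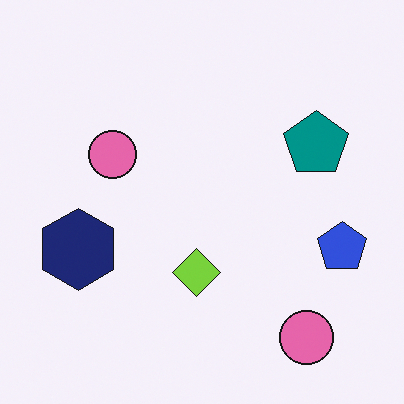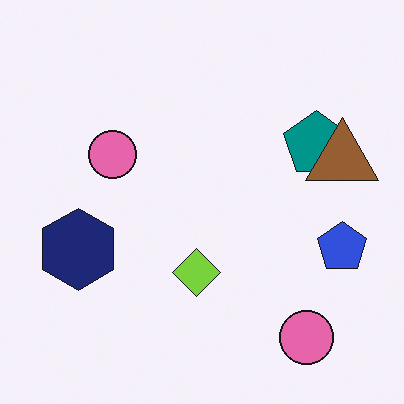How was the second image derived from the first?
Overlaid with an additional brown triangle.

A brown triangle appears in the second image that is absent from the first.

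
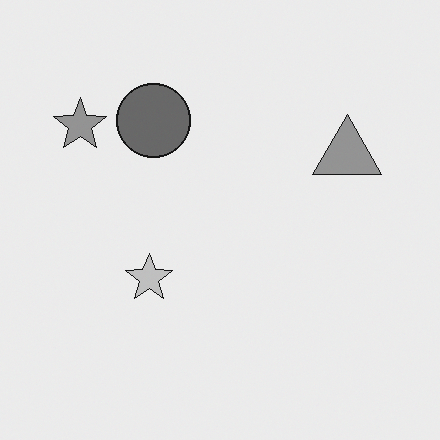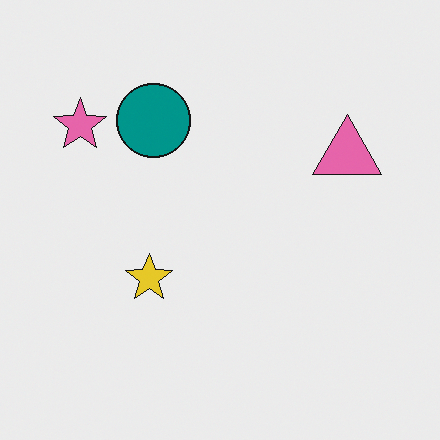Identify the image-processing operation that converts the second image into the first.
This is the original image converted to grayscale.

All color is removed — every shape is now a shade of grey.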